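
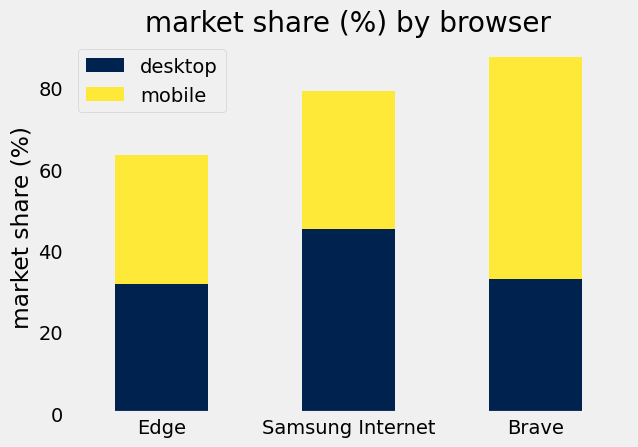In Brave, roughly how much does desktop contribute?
desktop top ≈ 30, bottom ≈ 0; segment ≈ 30.

≈ 30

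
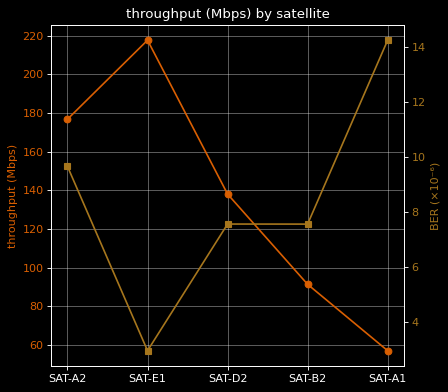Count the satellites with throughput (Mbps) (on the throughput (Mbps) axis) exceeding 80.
4

Above 80: SAT-A2, SAT-E1, SAT-D2, SAT-B2.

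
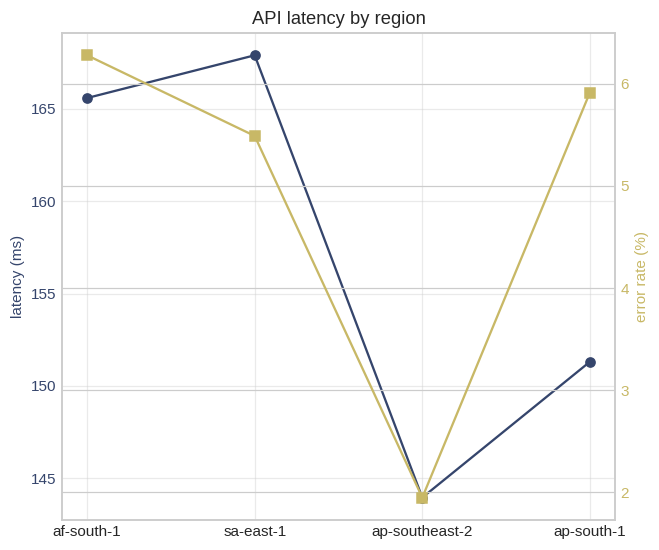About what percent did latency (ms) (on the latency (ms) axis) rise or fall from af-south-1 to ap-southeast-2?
af-south-1 ≈ 166, ap-southeast-2 ≈ 144; (144 − 166) / 166 ≈ -13.3%.

≈ -13.3%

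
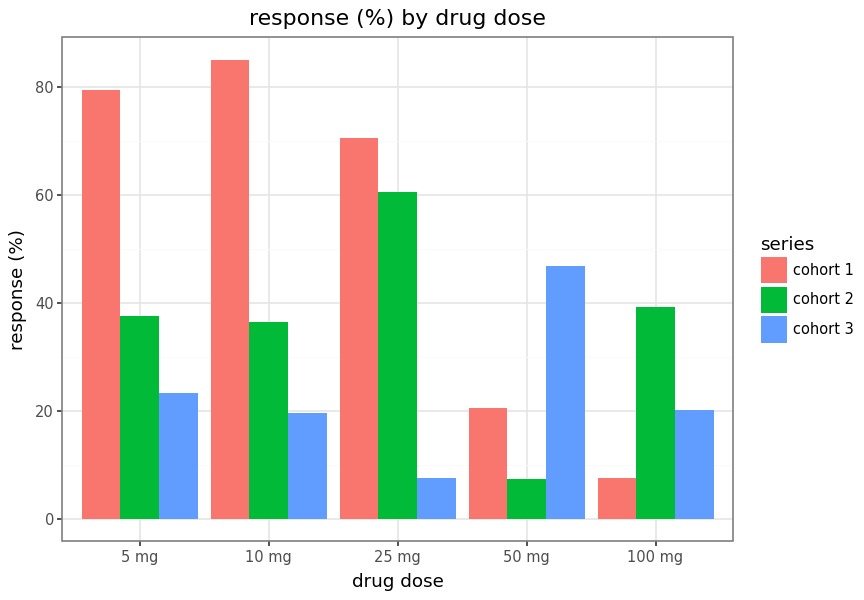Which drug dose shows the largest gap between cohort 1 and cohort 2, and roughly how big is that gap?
10 mg, ≈ 50 %

10 mg: cohort 1 ≈ 90, cohort 2 ≈ 40 → gap ≈ 50. Next-largest (5 mg) is only ≈ 40.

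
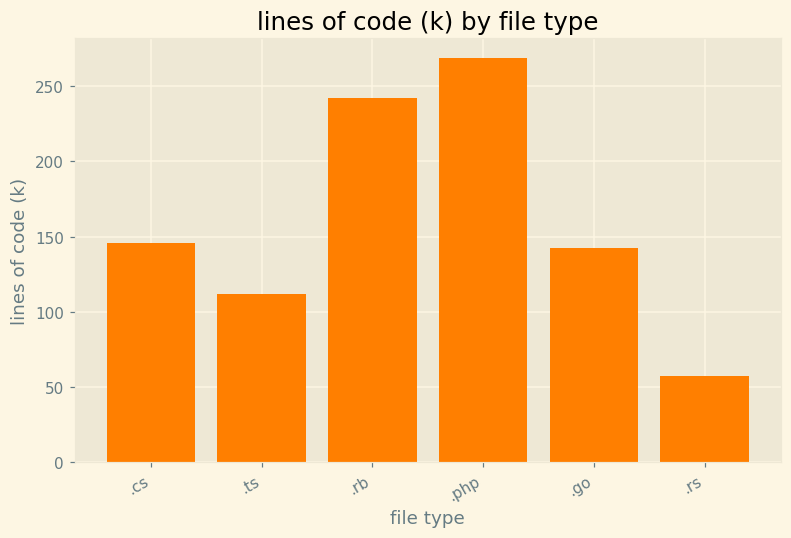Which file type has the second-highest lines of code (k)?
.rb

Top 3: .php ≈ 275, .rb ≈ 250, .cs ≈ 150.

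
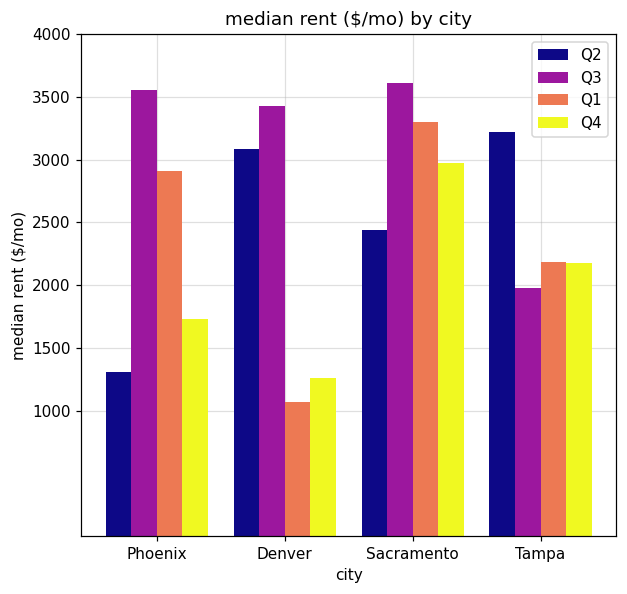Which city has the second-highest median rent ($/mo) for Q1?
Phoenix

Top 3 for Q1: Sacramento ≈ 3500, Phoenix ≈ 3000, Tampa ≈ 2000.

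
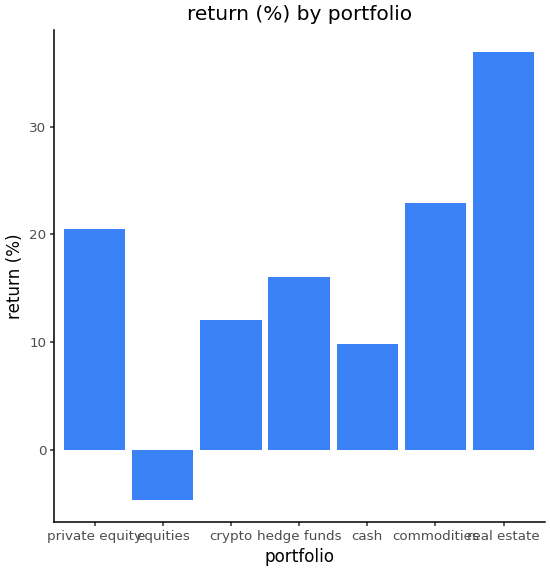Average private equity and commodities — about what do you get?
(20 + 25) / 2 ≈ 22.

≈ 22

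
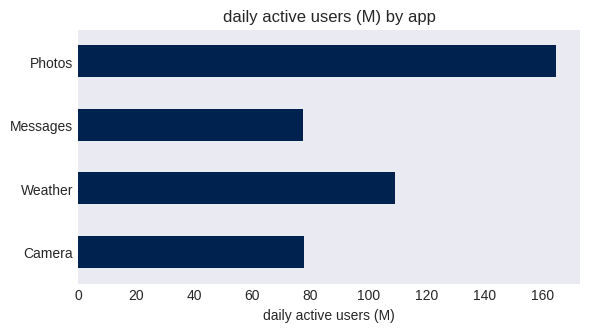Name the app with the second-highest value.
Top 3: Photos ≈ 160, Weather ≈ 100, Camera ≈ 80.

Weather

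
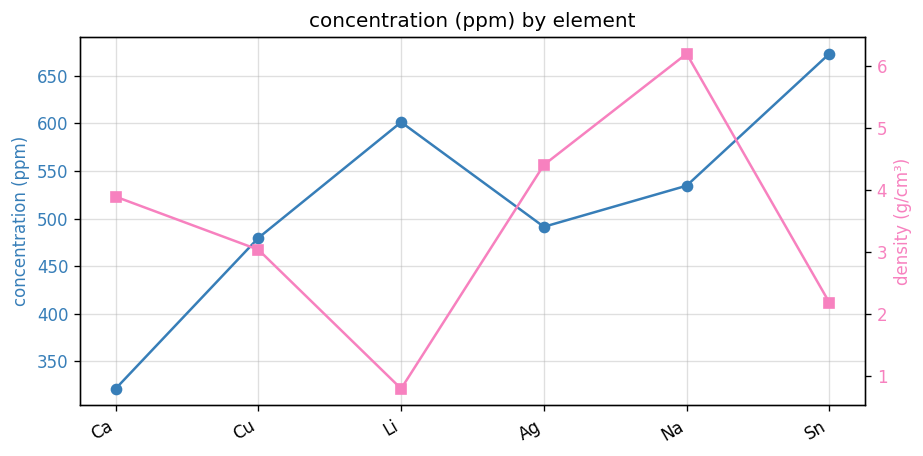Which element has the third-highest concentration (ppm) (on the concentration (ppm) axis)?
Top 4 (on the concentration (ppm) axis): Sn ≈ 650, Li ≈ 600, Na ≈ 550, Ag ≈ 500.

Na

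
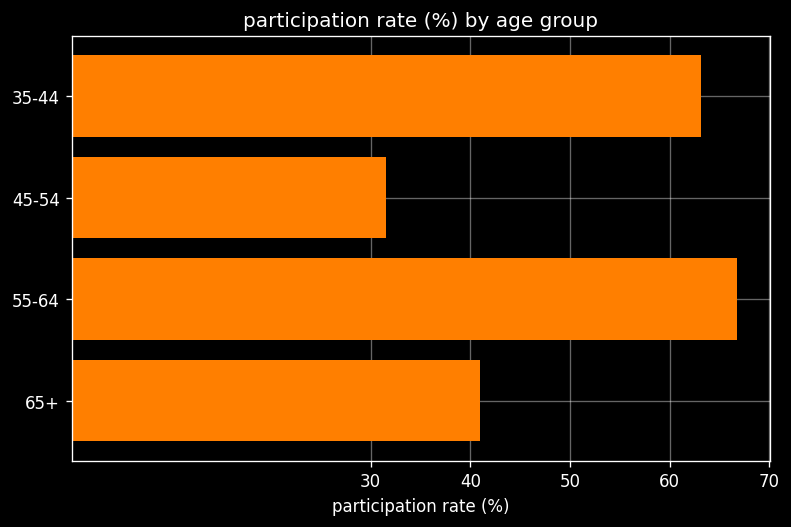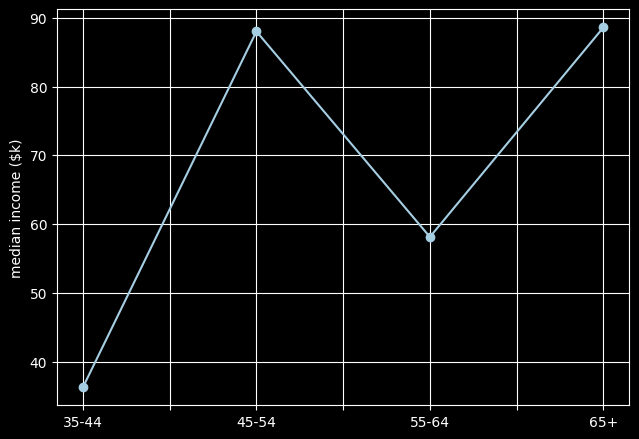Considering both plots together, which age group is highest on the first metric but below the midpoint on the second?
Chart 2 median median income ($k) ≈ 70; below-median age groups: 35-44, 55-64. Among those, 55-64 has the highest participation rate (%) (≈ 70).

55-64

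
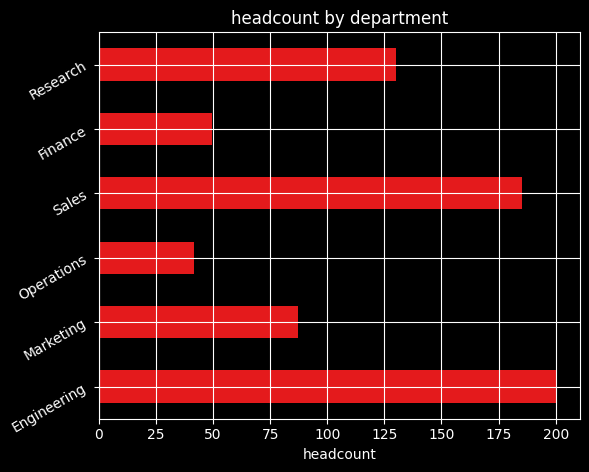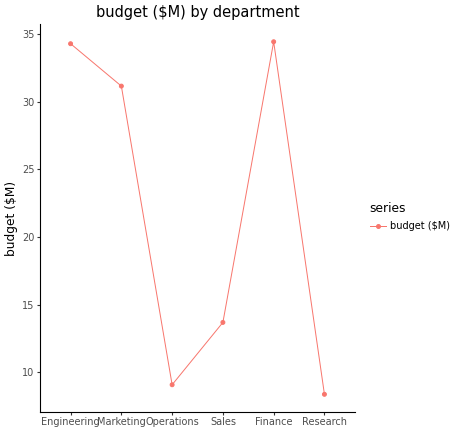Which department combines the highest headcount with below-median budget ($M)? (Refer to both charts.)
Sales

Chart 2 median budget ($M) ≈ 20; below-median departments: Operations, Sales, Research. Among those, Sales has the highest headcount (≈ 180).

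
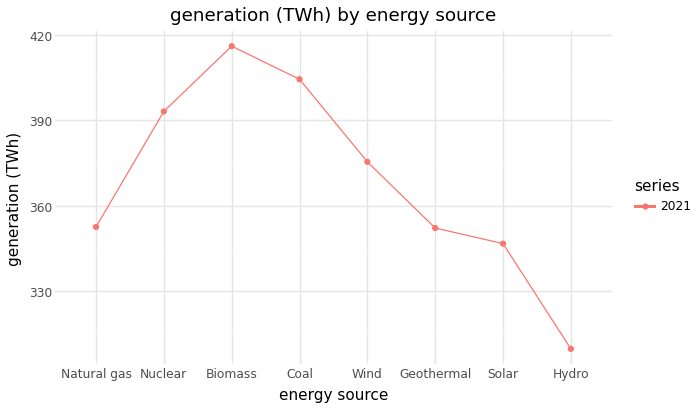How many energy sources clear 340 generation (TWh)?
7

Above 340: Natural gas, Nuclear, Biomass, Coal, Wind, Geothermal, Solar.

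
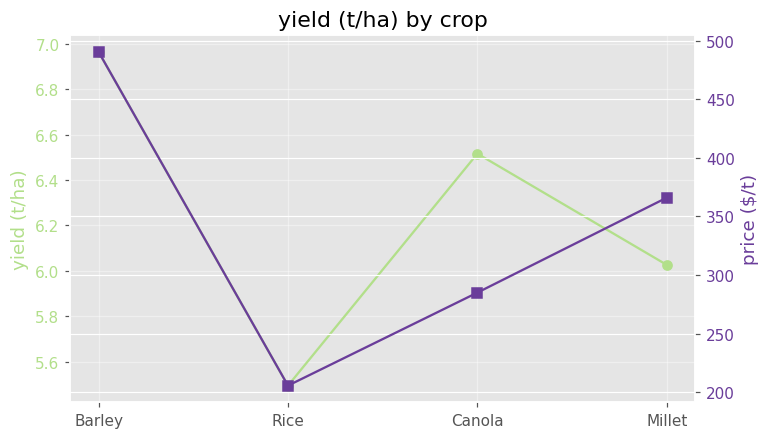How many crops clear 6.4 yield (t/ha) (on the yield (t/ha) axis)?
2

Above 6.4: Barley, Canola.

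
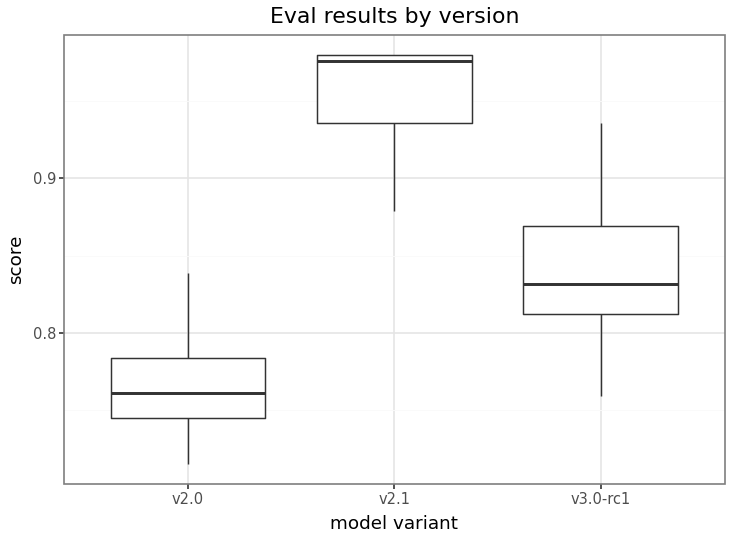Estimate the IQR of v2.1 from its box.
Q3 ≈ 0.98, Q1 ≈ 0.94; IQR ≈ 0.04.

≈ 0.04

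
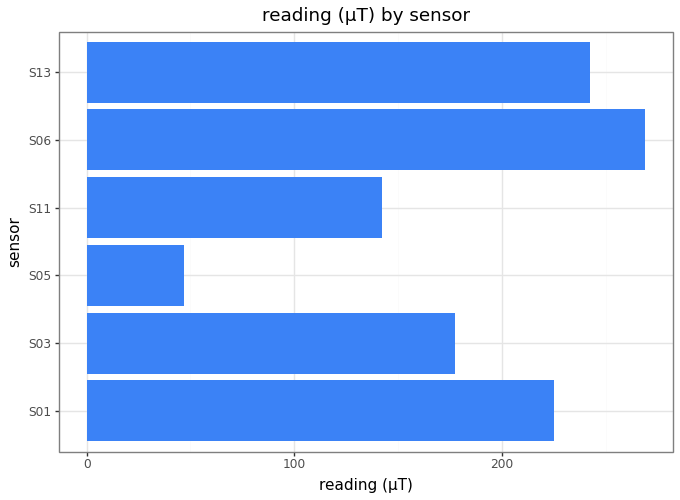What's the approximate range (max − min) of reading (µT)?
Max S06 ≈ 275, min S05 ≈ 50; range ≈ 225.

≈ 225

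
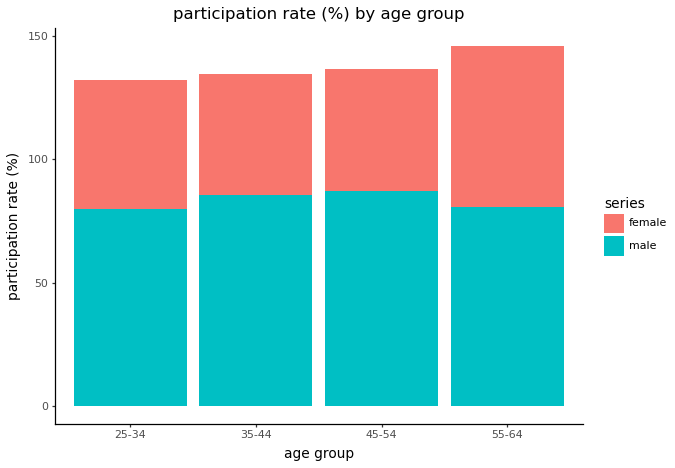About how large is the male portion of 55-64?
≈ 80

male top ≈ 80, bottom ≈ 0; segment ≈ 80.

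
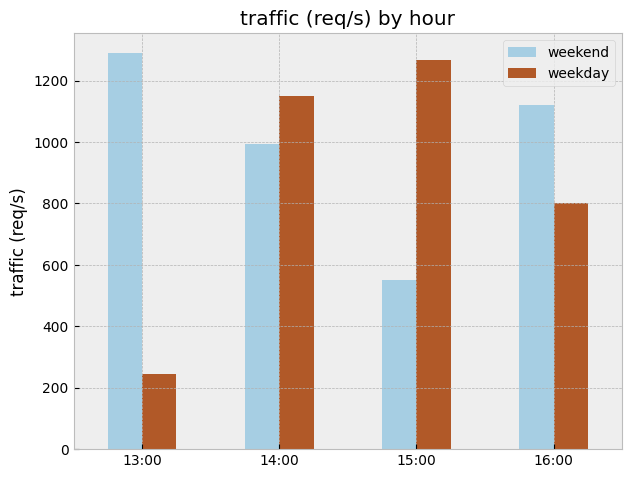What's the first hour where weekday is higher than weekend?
13:00: weekday ≈ 200 vs weekend ≈ 1200 (not yet); 14:00: weekday ≈ 1200 vs weekend ≈ 1000 (first crossover).

14:00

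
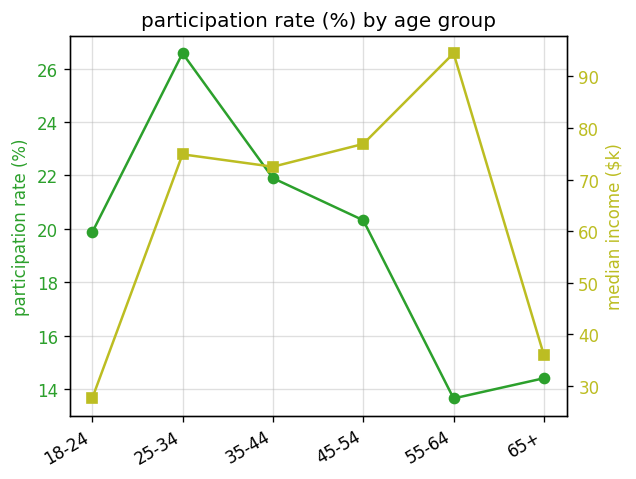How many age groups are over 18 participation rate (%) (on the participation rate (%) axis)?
Above 18: 18-24, 25-34, 35-44, 45-54.

4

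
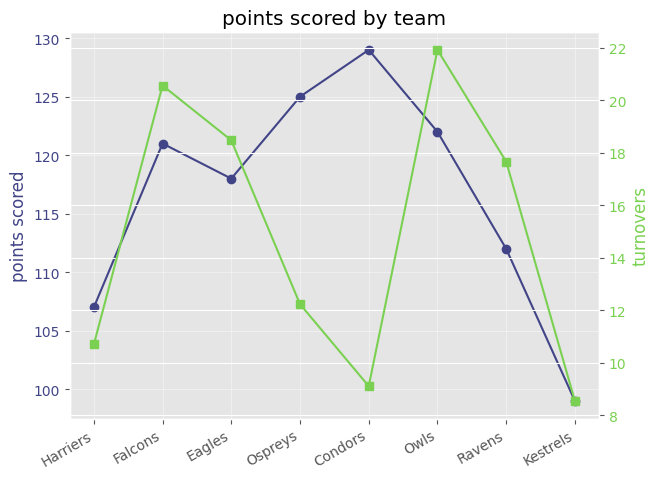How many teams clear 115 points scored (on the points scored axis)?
5

Above 115: Falcons, Eagles, Ospreys, Condors, Owls.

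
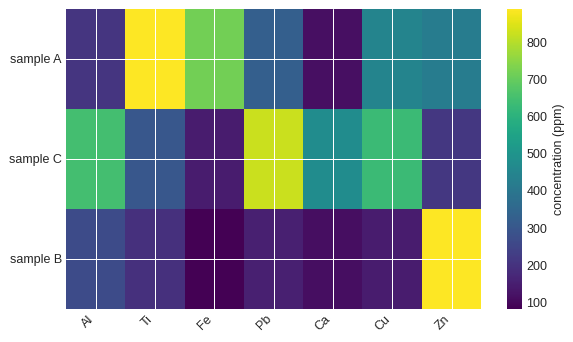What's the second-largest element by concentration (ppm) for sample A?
Fe

Top 3 for sample A: Ti ≈ 900, Fe ≈ 700, Cu ≈ 400.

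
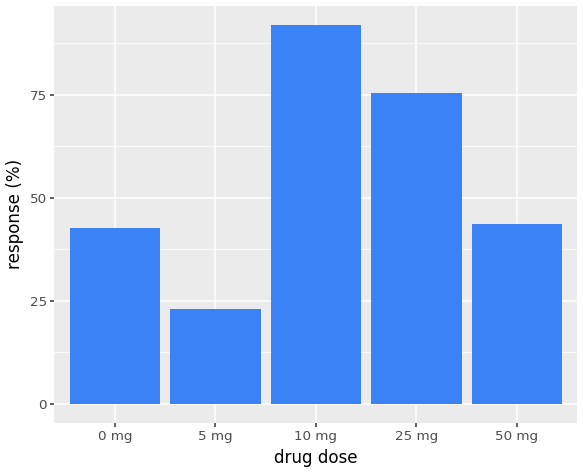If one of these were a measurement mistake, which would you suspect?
10 mg

10 mg ≈ 90; the rest sit between ≈ 20 and ≈ 80.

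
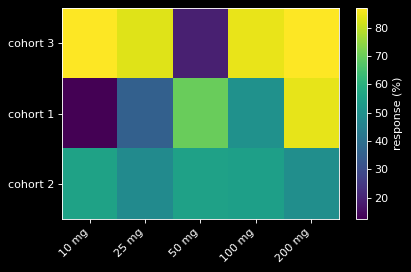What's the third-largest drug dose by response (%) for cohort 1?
100 mg

Top 4 for cohort 1: 200 mg ≈ 80, 50 mg ≈ 70, 100 mg ≈ 50, 25 mg ≈ 40.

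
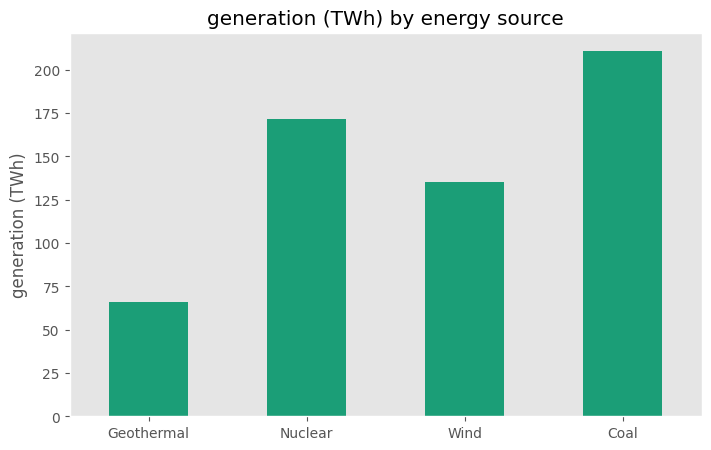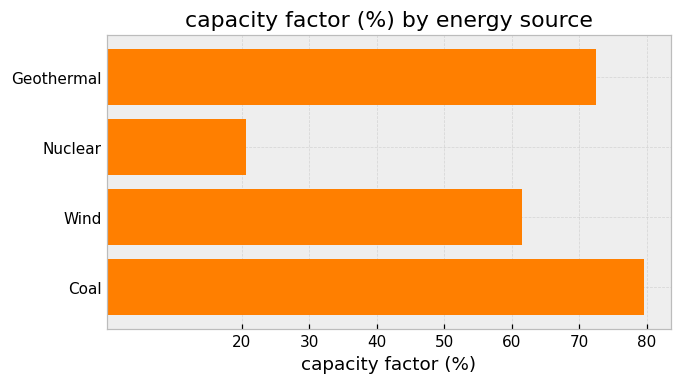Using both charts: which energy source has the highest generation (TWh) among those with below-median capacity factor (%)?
Nuclear

Chart 2 median capacity factor (%) ≈ 70; below-median energy sources: Nuclear, Wind. Among those, Nuclear has the highest generation (TWh) (≈ 180).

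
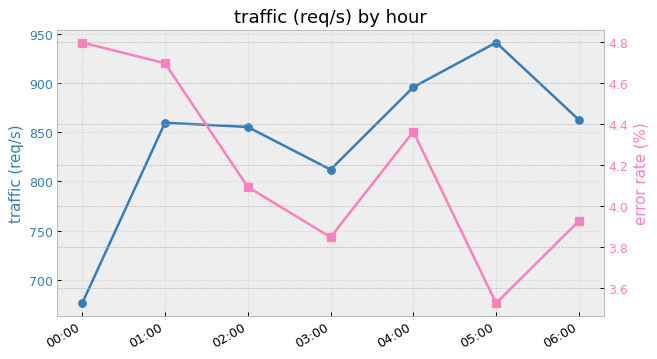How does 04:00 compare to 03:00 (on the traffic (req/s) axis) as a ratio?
04:00 ≈ 900, 03:00 ≈ 800; 900/800 ≈ 1.12.

≈ 1.12×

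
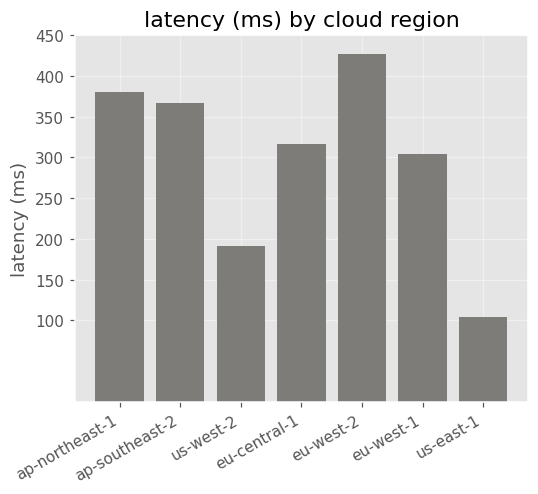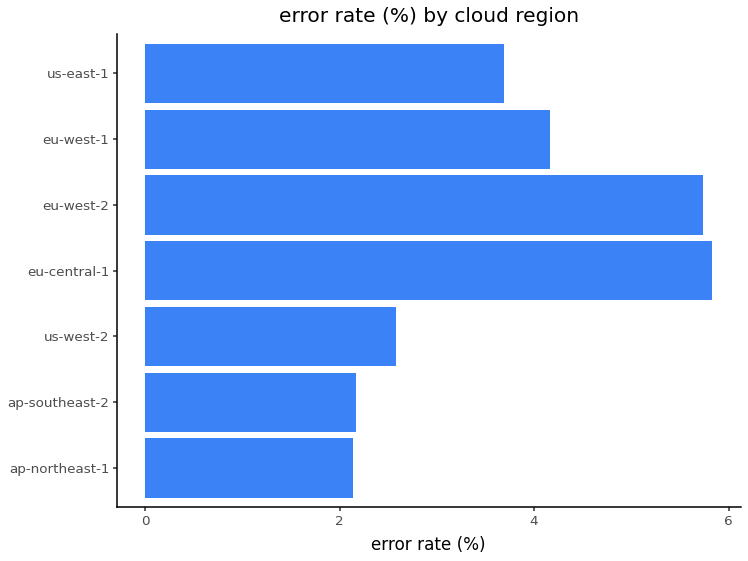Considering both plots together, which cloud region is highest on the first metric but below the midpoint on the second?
Chart 2 median error rate (%) ≈ 4; below-median cloud regions: ap-northeast-1, ap-southeast-2, us-west-2. Among those, ap-northeast-1 has the highest latency (ms) (≈ 400).

ap-northeast-1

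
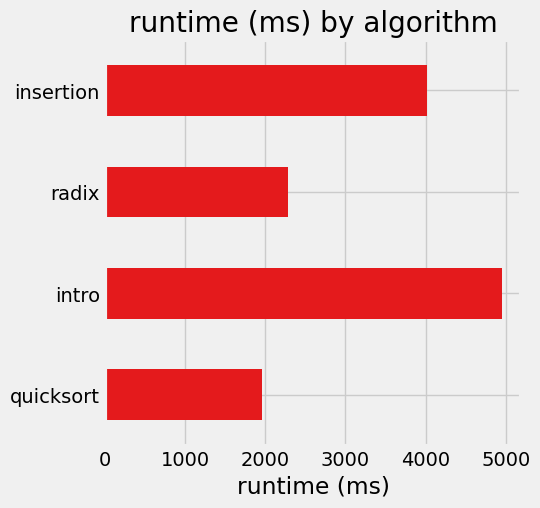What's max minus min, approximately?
Max intro ≈ 5000, min quicksort ≈ 2000; range ≈ 3000.

≈ 3000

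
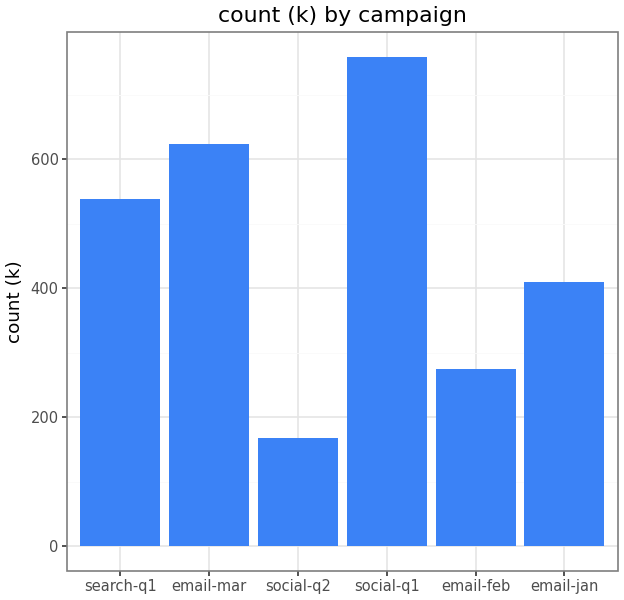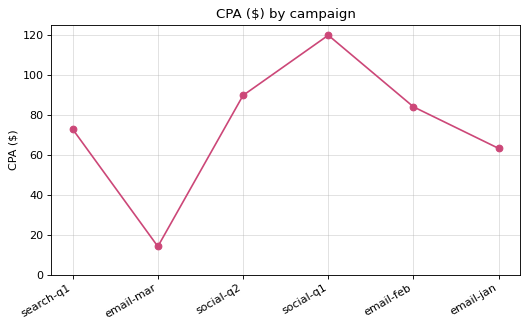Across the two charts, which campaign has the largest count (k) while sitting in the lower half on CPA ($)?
Chart 2 median CPA ($) ≈ 80; below-median campaigns: search-q1, email-mar, email-jan. Among those, email-mar has the highest count (k) (≈ 600).

email-mar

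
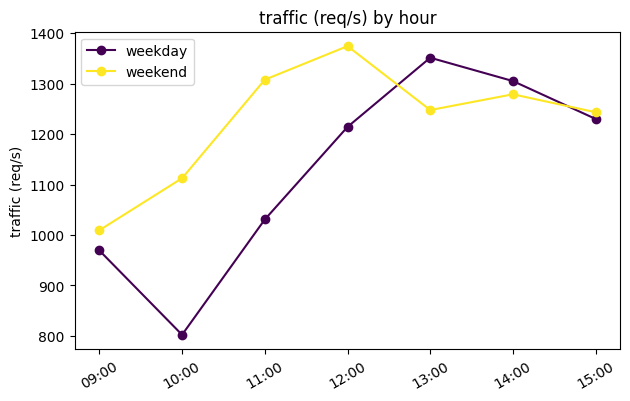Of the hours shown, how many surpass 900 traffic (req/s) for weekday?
6

Above 900: 09:00, 11:00, 12:00, 13:00, 14:00, 15:00.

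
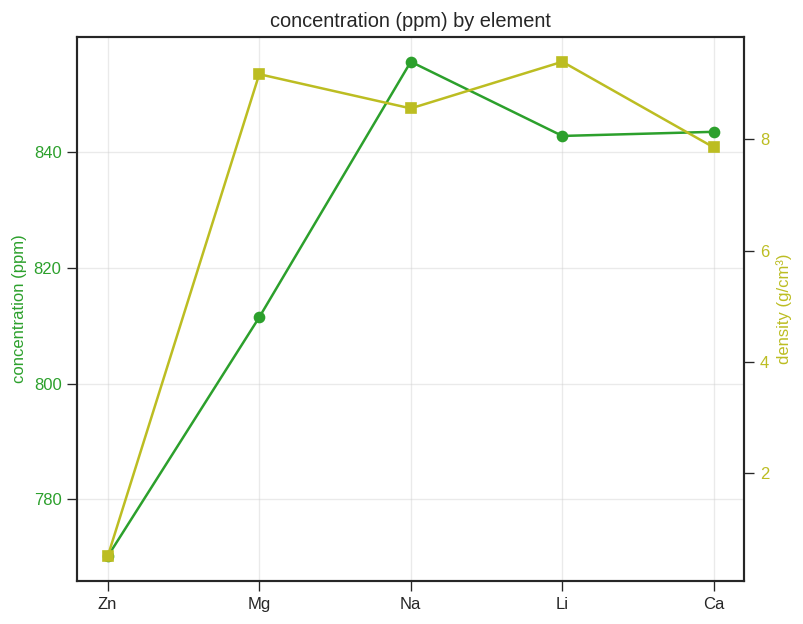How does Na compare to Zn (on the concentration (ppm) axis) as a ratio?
Na ≈ 860, Zn ≈ 770; 860/770 ≈ 1.12.

≈ 1.12×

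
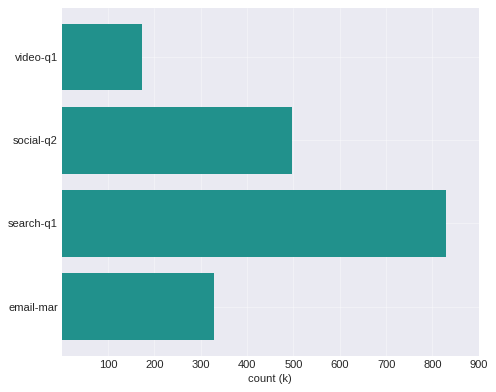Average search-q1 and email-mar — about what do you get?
(800 + 300) / 2 ≈ 550.

≈ 550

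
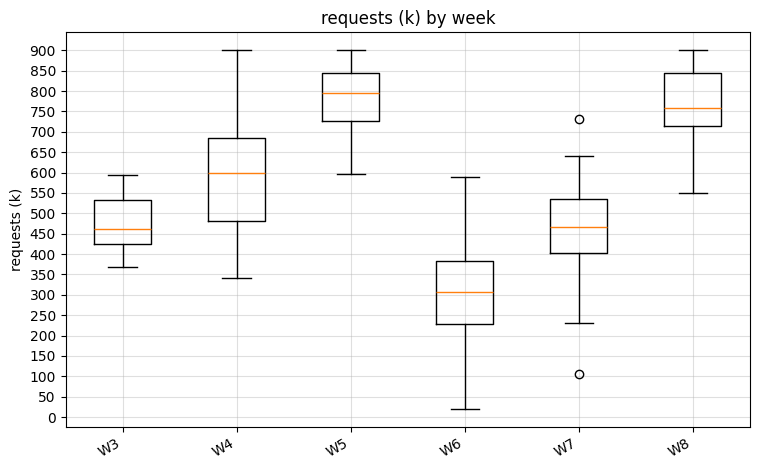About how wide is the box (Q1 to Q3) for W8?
Q3 ≈ 850, Q1 ≈ 700; IQR ≈ 150.

≈ 150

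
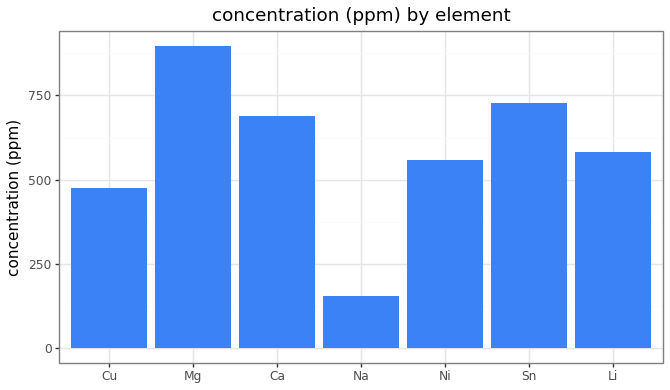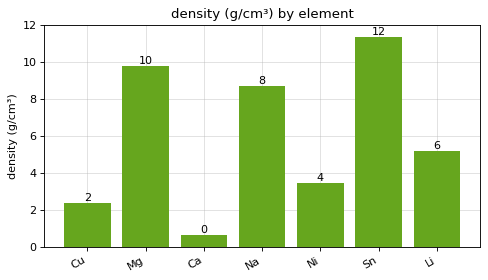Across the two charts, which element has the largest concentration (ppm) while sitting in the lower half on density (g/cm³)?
Chart 2 median density (g/cm³) ≈ 6; below-median elements: Cu, Ca, Ni. Among those, Ca has the highest concentration (ppm) (≈ 700).

Ca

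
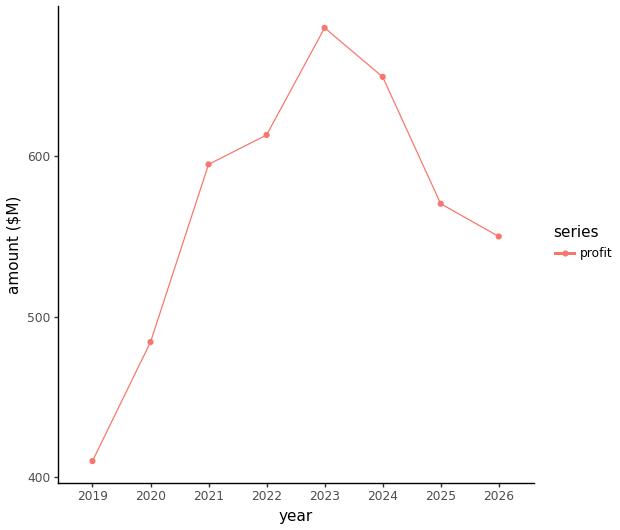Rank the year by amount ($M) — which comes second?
Top 3: 2023 ≈ 675, 2024 ≈ 650, 2022 ≈ 625.

2024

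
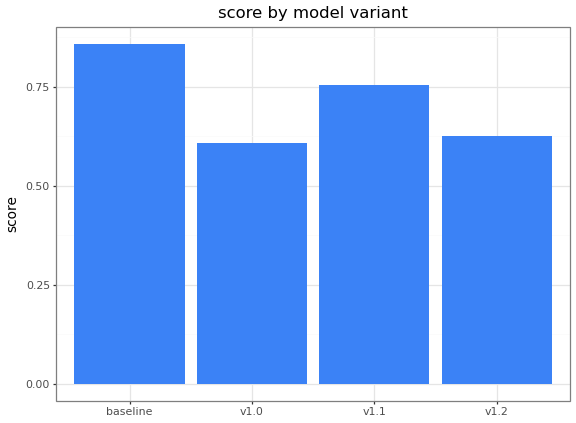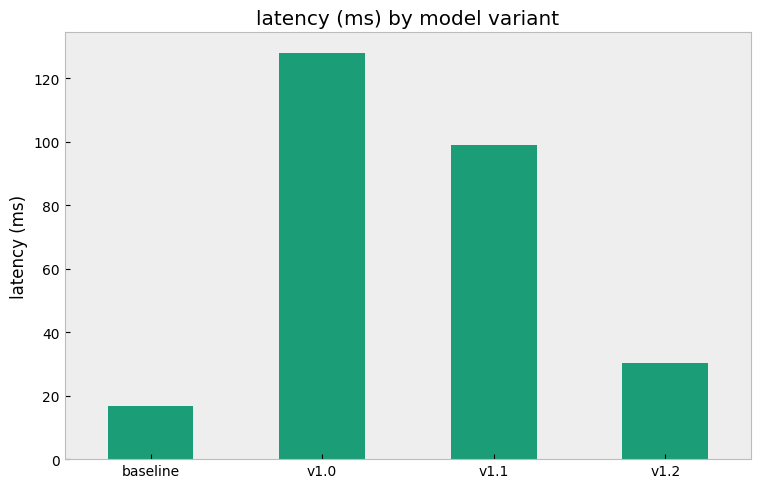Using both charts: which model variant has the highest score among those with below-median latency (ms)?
baseline

Chart 2 median latency (ms) ≈ 60; below-median model variants: baseline, v1.2. Among those, baseline has the highest score (≈ 0.9).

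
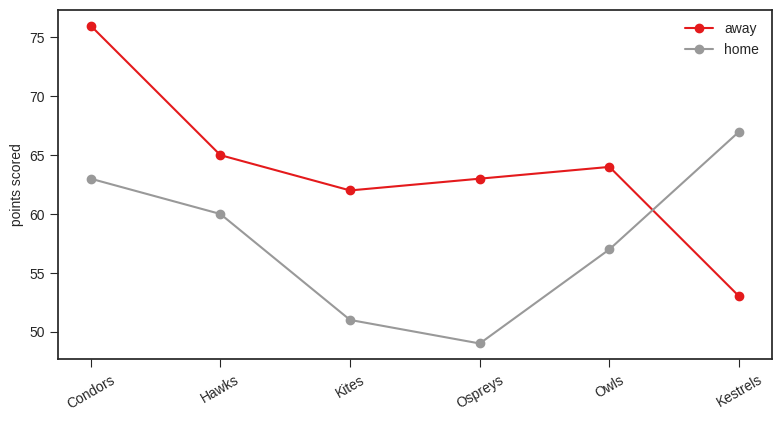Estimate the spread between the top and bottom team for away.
≈ 20

Max Condors ≈ 75, min Kestrels ≈ 55; range ≈ 20.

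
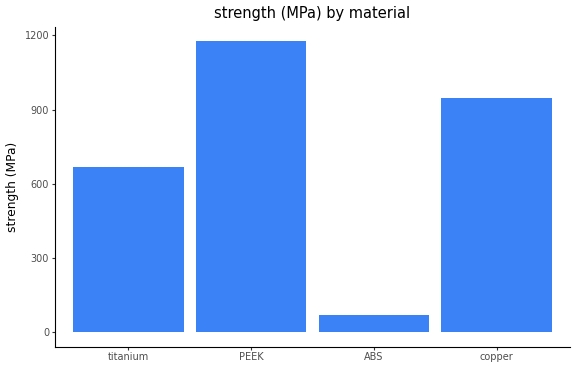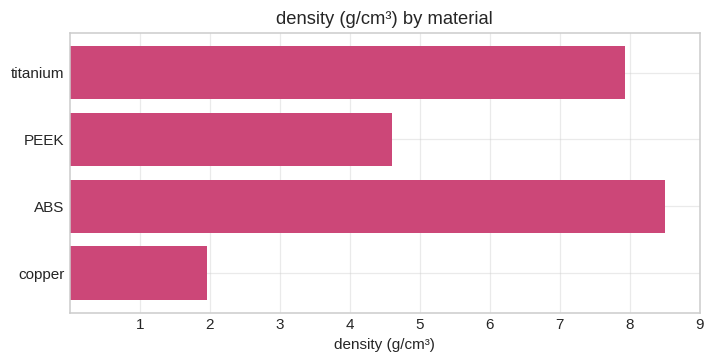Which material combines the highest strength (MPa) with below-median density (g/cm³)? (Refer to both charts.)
Chart 2 median density (g/cm³) ≈ 6; below-median materials: PEEK, copper. Among those, PEEK has the highest strength (MPa) (≈ 1200).

PEEK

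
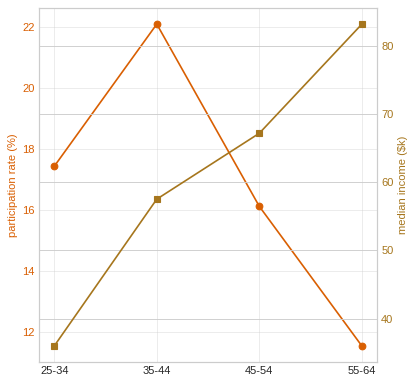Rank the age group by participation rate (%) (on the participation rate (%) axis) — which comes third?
Top 4 (on the participation rate (%) axis): 35-44 ≈ 22, 25-34 ≈ 17, 45-54 ≈ 16, 55-64 ≈ 12.

45-54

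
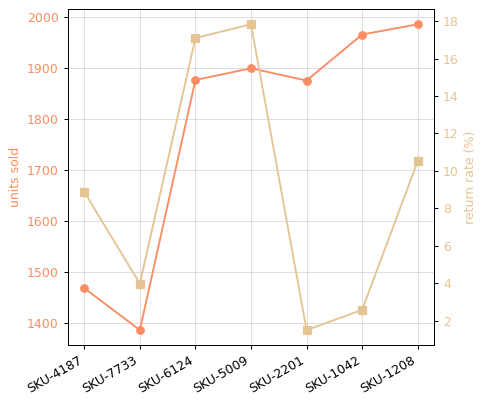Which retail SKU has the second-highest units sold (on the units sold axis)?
Top 3 (on the units sold axis): SKU-1208 ≈ 2000, SKU-1042 ≈ 1950, SKU-5009 ≈ 1900.

SKU-1042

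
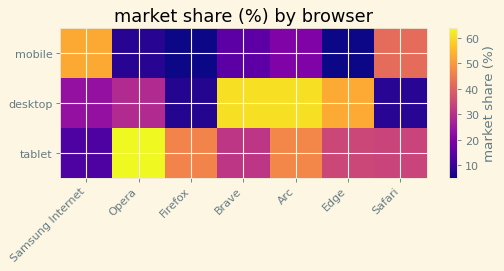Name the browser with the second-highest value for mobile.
Top 3 for mobile: Samsung Internet ≈ 55, Safari ≈ 40, Arc ≈ 20.

Safari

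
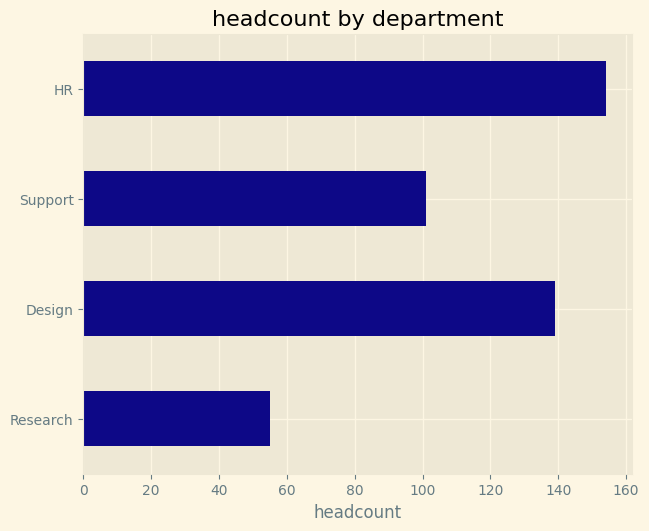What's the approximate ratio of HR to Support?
HR ≈ 160, Support ≈ 100; 160/100 ≈ 1.6.

≈ 1.6×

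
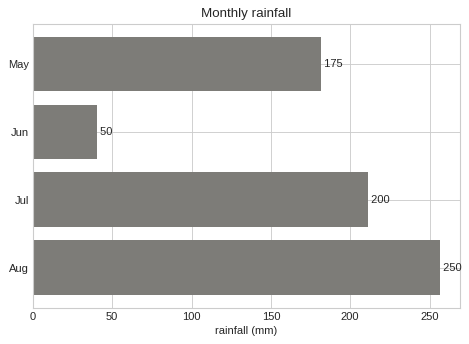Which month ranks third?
May

Top 4: Aug ≈ 250, Jul ≈ 200, May ≈ 175, Jun ≈ 50.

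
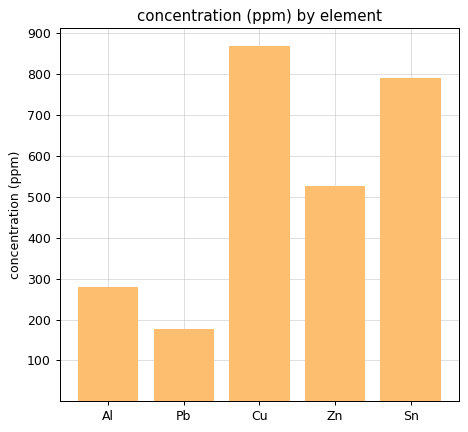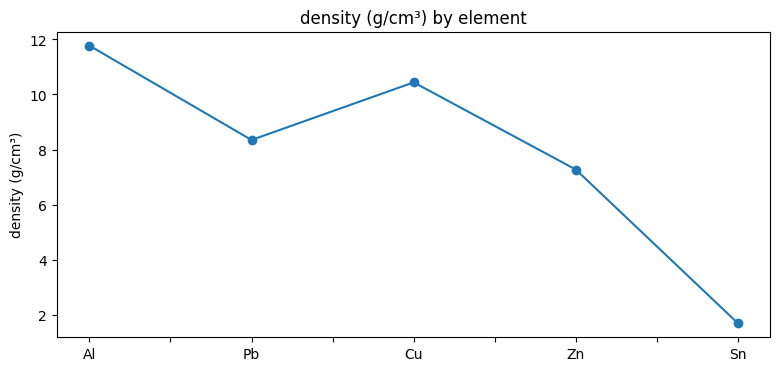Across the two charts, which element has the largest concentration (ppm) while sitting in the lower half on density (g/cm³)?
Sn

Chart 2 median density (g/cm³) ≈ 8; below-median elements: Zn, Sn. Among those, Sn has the highest concentration (ppm) (≈ 800).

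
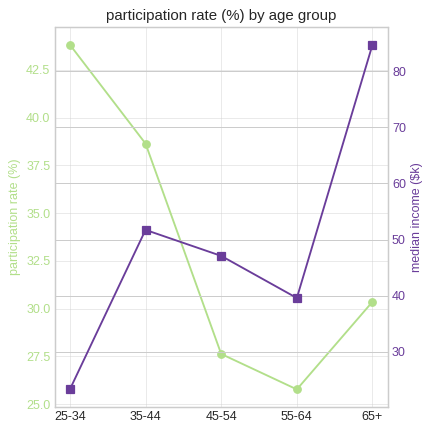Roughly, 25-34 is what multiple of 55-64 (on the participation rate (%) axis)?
≈ 1.69×

25-34 ≈ 44, 55-64 ≈ 26; 44/26 ≈ 1.69.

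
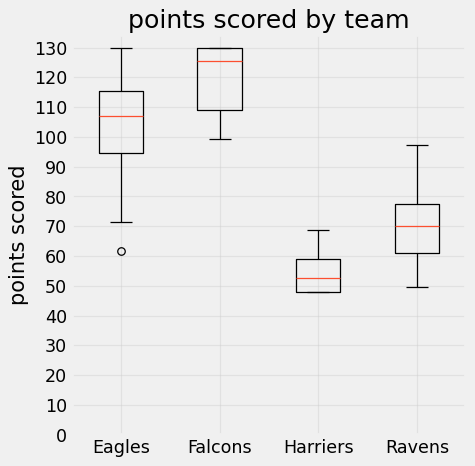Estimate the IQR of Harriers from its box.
≈ 10

Q3 ≈ 60, Q1 ≈ 50; IQR ≈ 10.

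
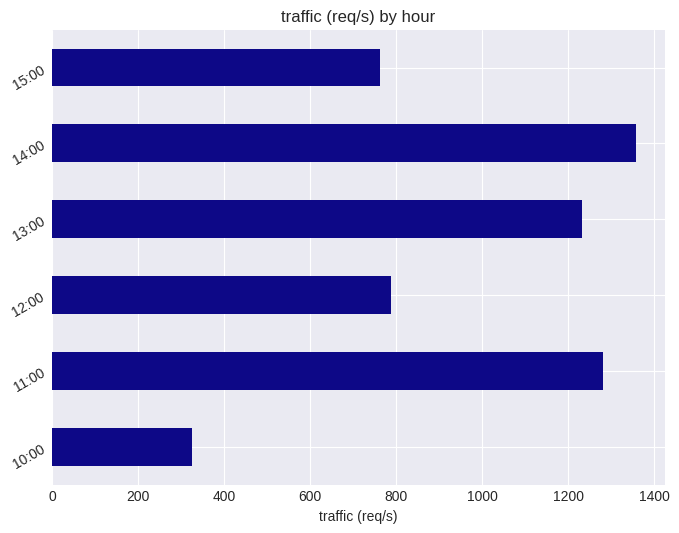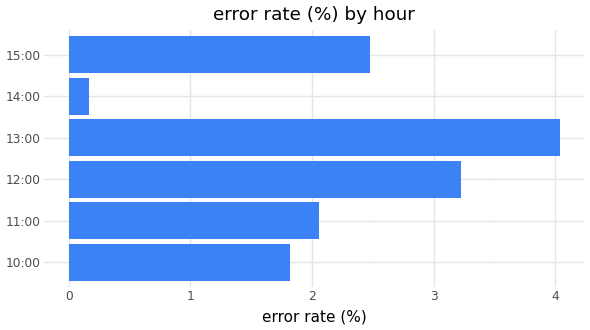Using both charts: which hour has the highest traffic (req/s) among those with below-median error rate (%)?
14:00

Chart 2 median error rate (%) ≈ 2.5; below-median hours: 10:00, 11:00, 14:00. Among those, 14:00 has the highest traffic (req/s) (≈ 1400).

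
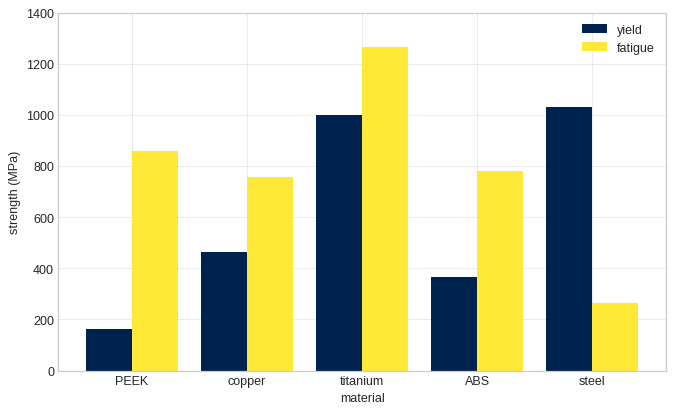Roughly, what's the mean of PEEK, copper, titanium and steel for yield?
≈ 650

(200 + 400 + 1000 + 1000) / 4 ≈ 650.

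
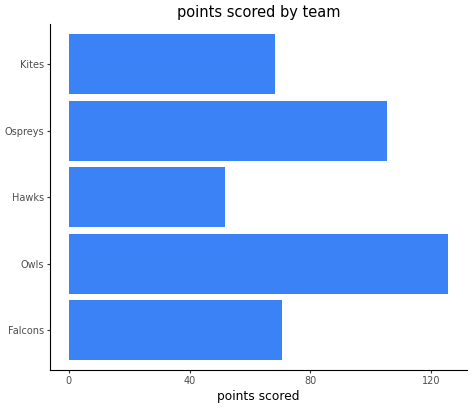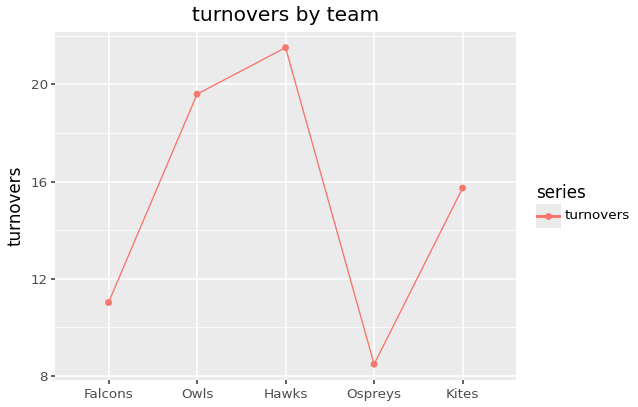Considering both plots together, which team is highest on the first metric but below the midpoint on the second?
Chart 2 median turnovers ≈ 16; below-median teams: Falcons, Ospreys. Among those, Ospreys has the highest points scored (≈ 100).

Ospreys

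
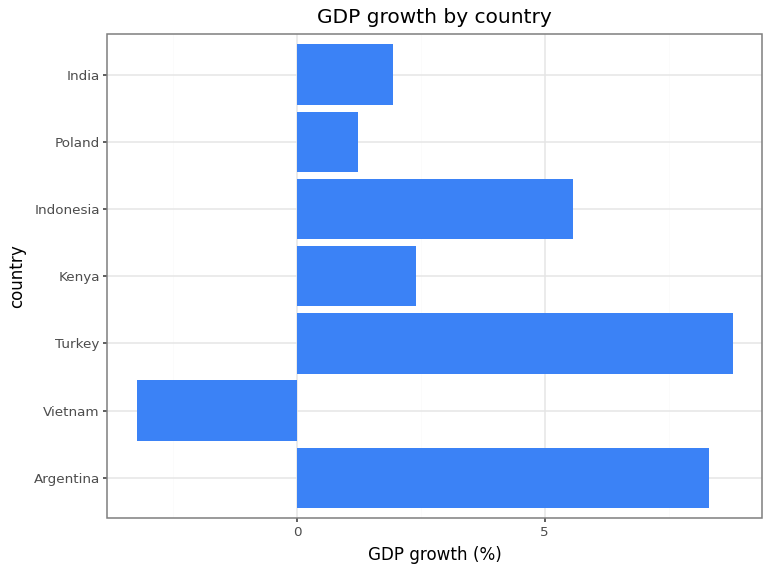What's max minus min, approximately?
Max Turkey ≈ 8, min Vietnam ≈ -4; range ≈ 12.

≈ 12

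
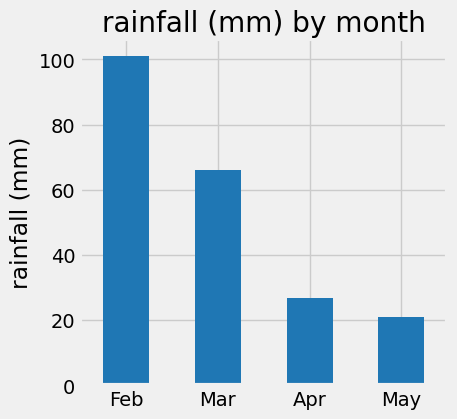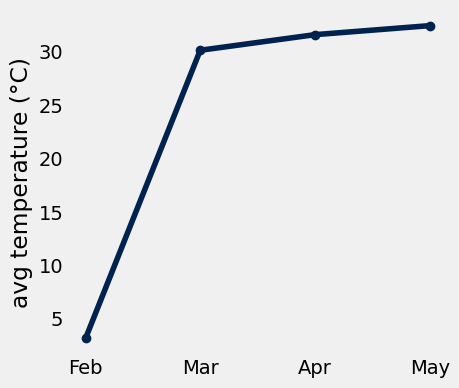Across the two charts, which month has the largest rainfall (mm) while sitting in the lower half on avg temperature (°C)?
Feb

Chart 2 median avg temperature (°C) ≈ 30; below-median months: Feb, Mar. Among those, Feb has the highest rainfall (mm) (≈ 100).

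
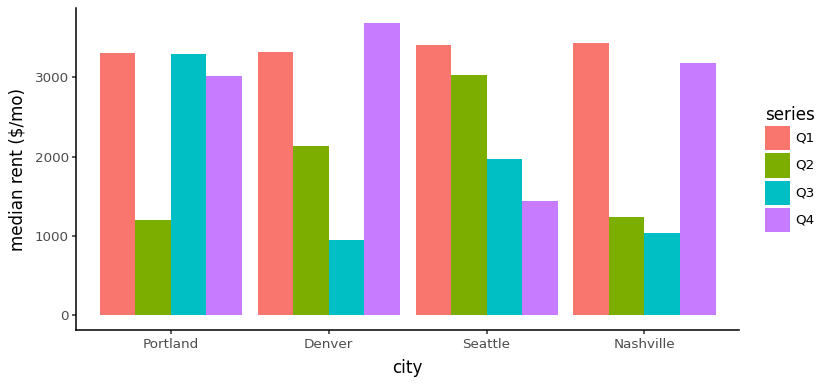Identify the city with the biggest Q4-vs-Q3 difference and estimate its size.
Denver, ≈ 2500 $/mo

Denver: Q4 ≈ 3500, Q3 ≈ 1000 → gap ≈ 2500. Next-largest (Nashville) is only ≈ 2000.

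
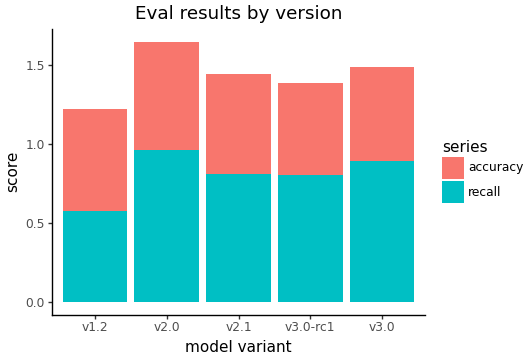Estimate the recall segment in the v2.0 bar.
recall top ≈ 1.0, bottom ≈ 0.0; segment ≈ 1.0.

≈ 1.0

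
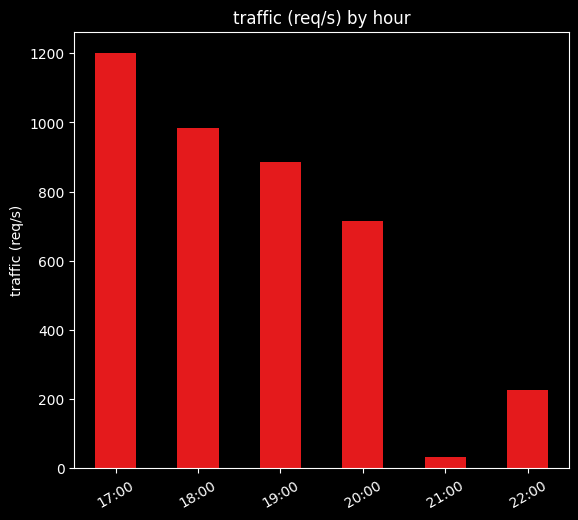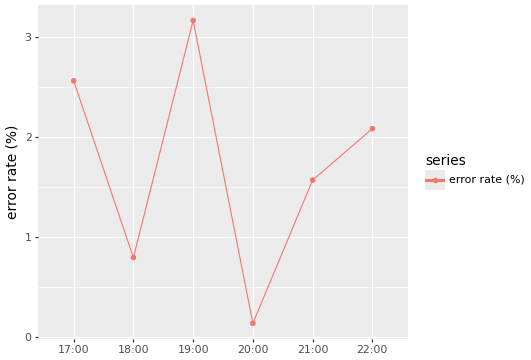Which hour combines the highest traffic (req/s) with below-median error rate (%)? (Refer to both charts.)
18:00

Chart 2 median error rate (%) ≈ 2; below-median hours: 18:00, 20:00, 21:00. Among those, 18:00 has the highest traffic (req/s) (≈ 1000).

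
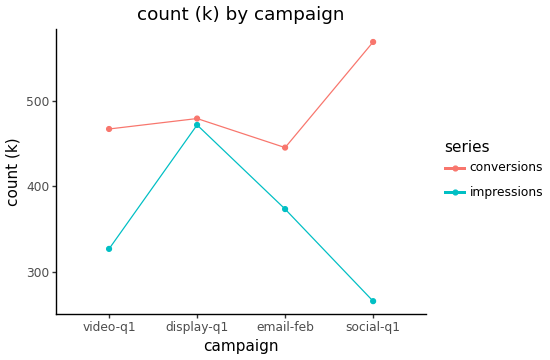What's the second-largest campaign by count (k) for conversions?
display-q1

Top 3 for conversions: social-q1 ≈ 550, display-q1 ≈ 500, video-q1 ≈ 450.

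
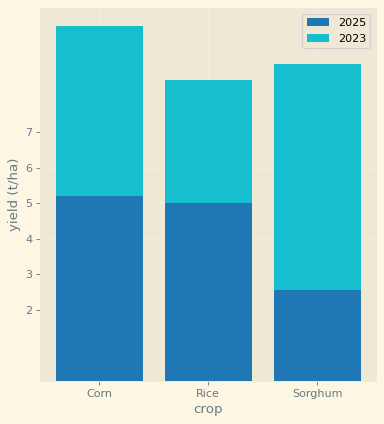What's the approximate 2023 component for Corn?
≈ 5

2023 top ≈ 10, bottom ≈ 5; segment ≈ 5.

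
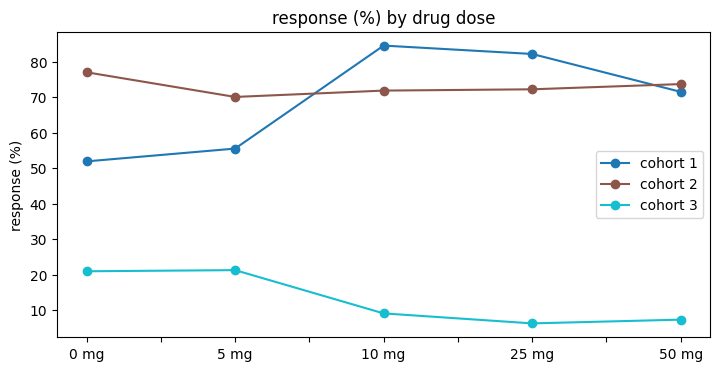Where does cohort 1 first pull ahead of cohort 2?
5 mg: cohort 1 ≈ 60 vs cohort 2 ≈ 70 (not yet); 10 mg: cohort 1 ≈ 80 vs cohort 2 ≈ 70 (first crossover).

10 mg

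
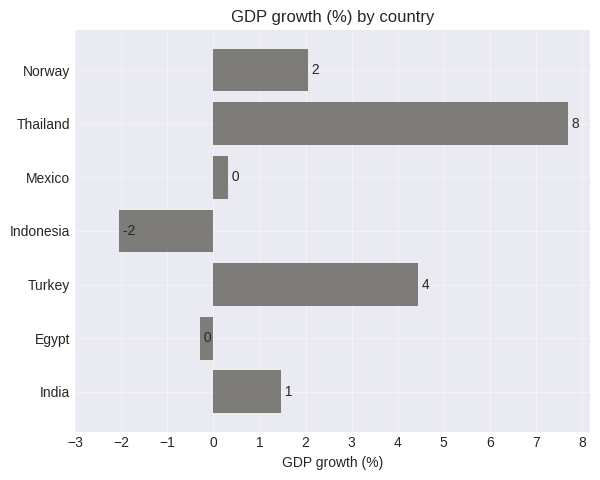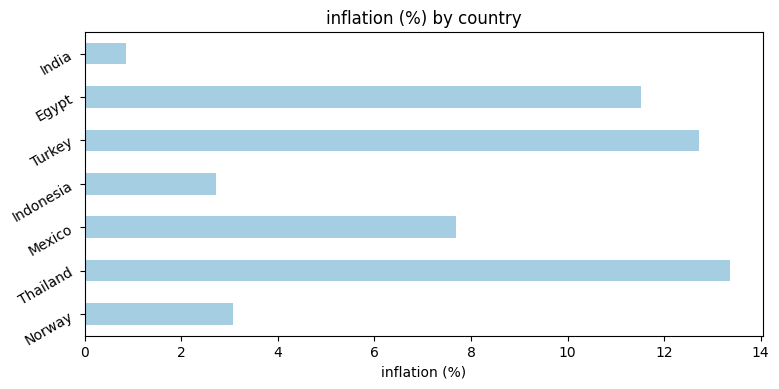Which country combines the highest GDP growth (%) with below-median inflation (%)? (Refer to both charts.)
Norway

Chart 2 median inflation (%) ≈ 8; below-median countries: Norway, Indonesia, India. Among those, Norway has the highest GDP growth (%) (≈ 2).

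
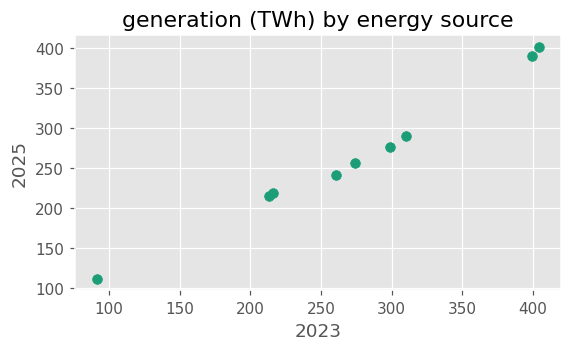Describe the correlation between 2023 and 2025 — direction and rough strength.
Points are positively correlated; strong (|r| ≈ 1.0).

positive, strong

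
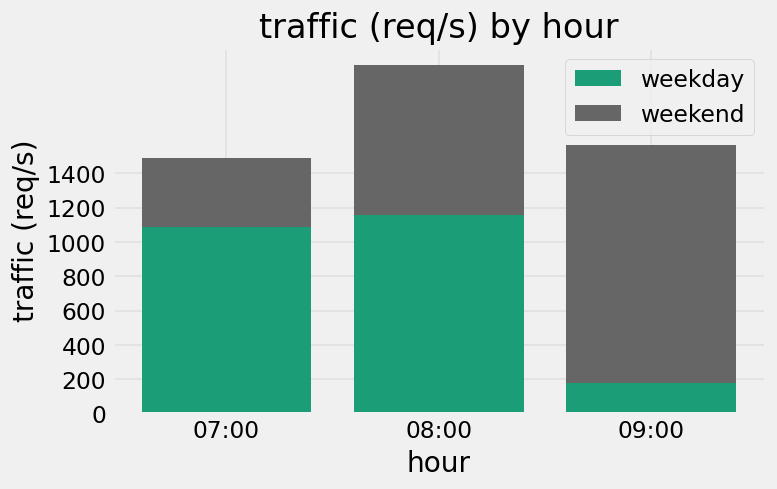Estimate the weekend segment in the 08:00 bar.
weekend top ≈ 2000, bottom ≈ 1200; segment ≈ 800.

≈ 800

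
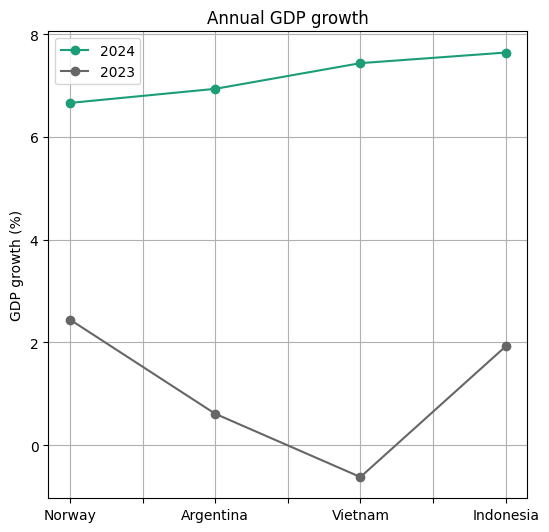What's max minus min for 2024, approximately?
≈ 1

Max Indonesia ≈ 8, min Norway ≈ 7; range ≈ 1.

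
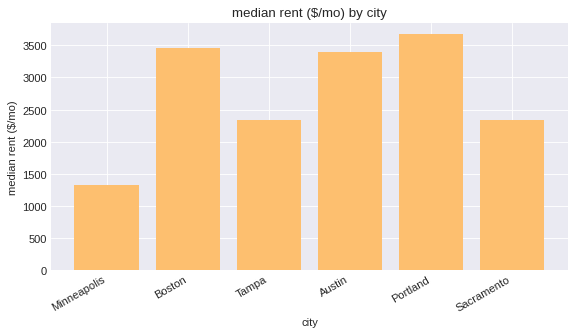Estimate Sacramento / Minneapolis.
Sacramento ≈ 2500, Minneapolis ≈ 1500; 2500/1500 ≈ 1.67.

≈ 1.67×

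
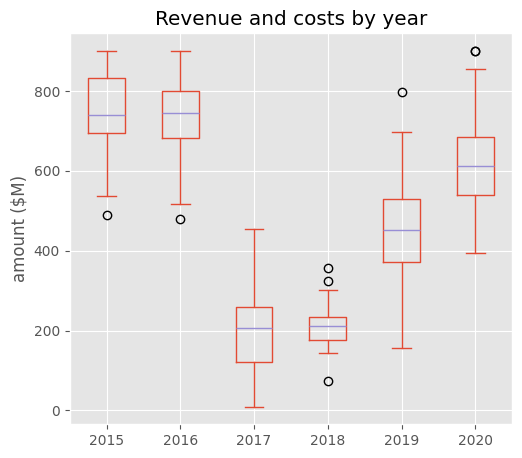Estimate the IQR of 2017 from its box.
≈ 150

Q3 ≈ 250, Q1 ≈ 100; IQR ≈ 150.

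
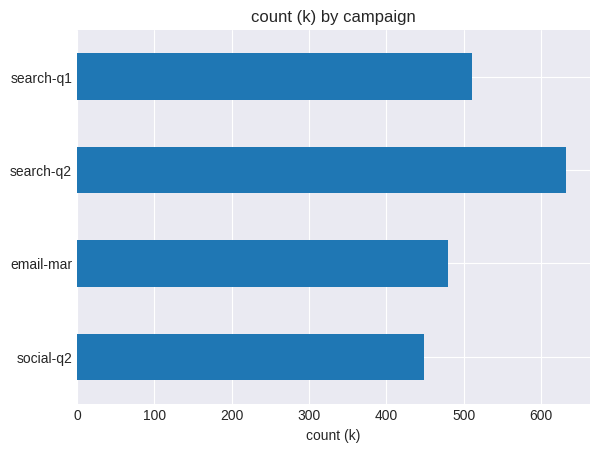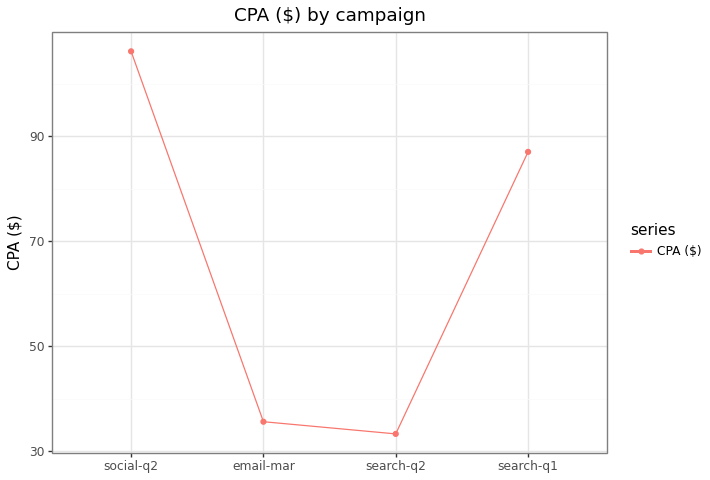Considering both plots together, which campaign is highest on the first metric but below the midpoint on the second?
Chart 2 median CPA ($) ≈ 60; below-median campaigns: email-mar, search-q2. Among those, search-q2 has the highest count (k) (≈ 600).

search-q2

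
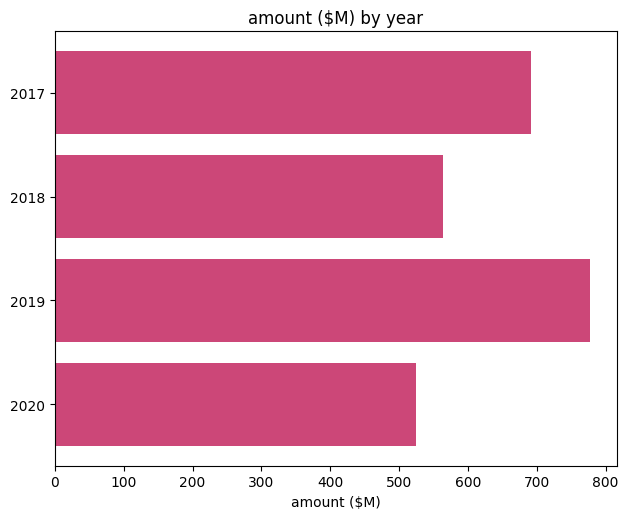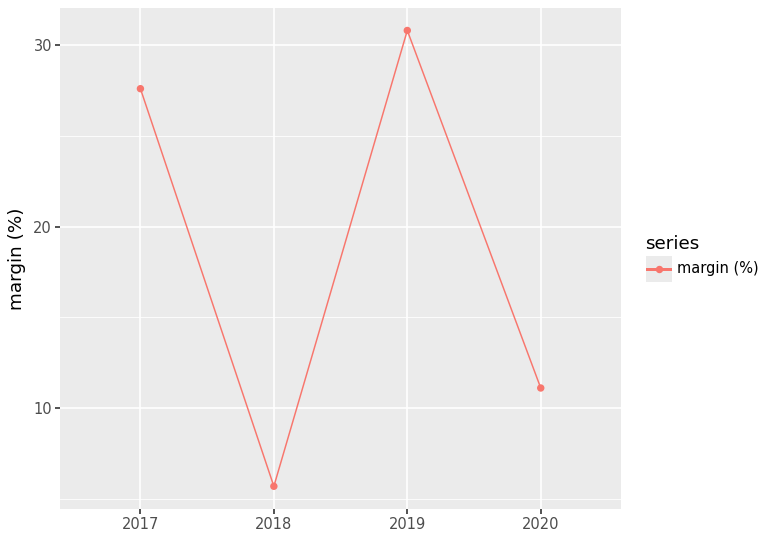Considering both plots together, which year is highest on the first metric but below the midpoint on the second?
Chart 2 median margin (%) ≈ 20; below-median years: 2018, 2020. Among those, 2018 has the highest amount ($M) (≈ 600).

2018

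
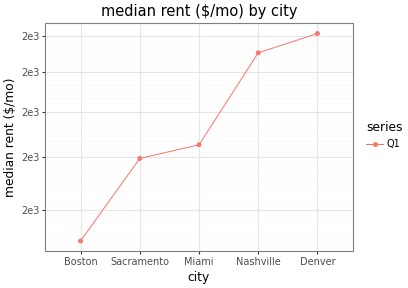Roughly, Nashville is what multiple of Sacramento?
Nashville ≈ 2400, Sacramento ≈ 1700; 2400/1700 ≈ 1.41.

≈ 1.41×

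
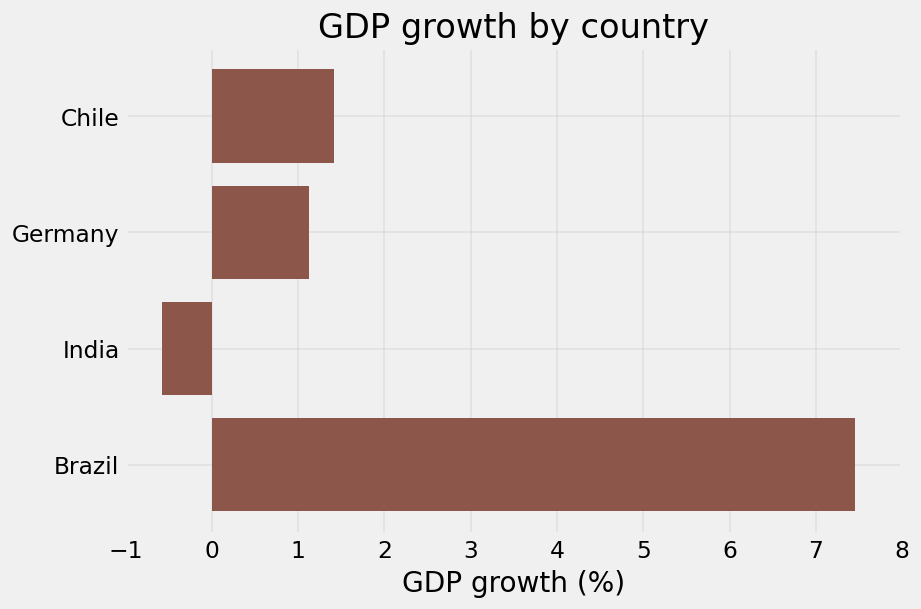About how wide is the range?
Max Brazil ≈ 7, min India ≈ -1; range ≈ 8.

≈ 8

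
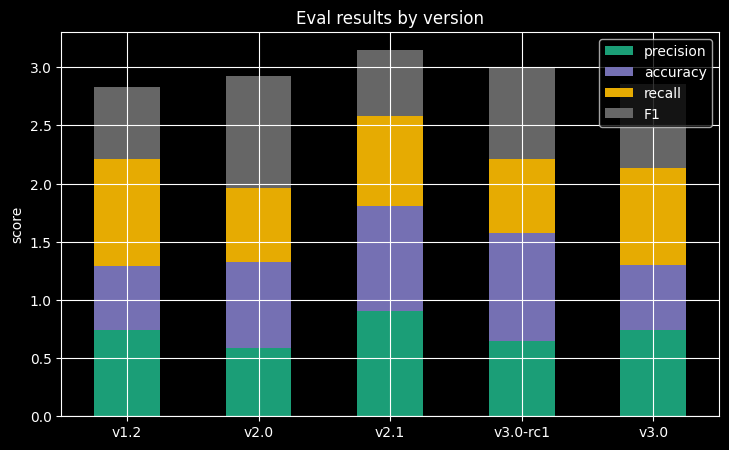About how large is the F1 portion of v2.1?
F1 top ≈ 3.0, bottom ≈ 2.5; segment ≈ 0.5.

≈ 0.5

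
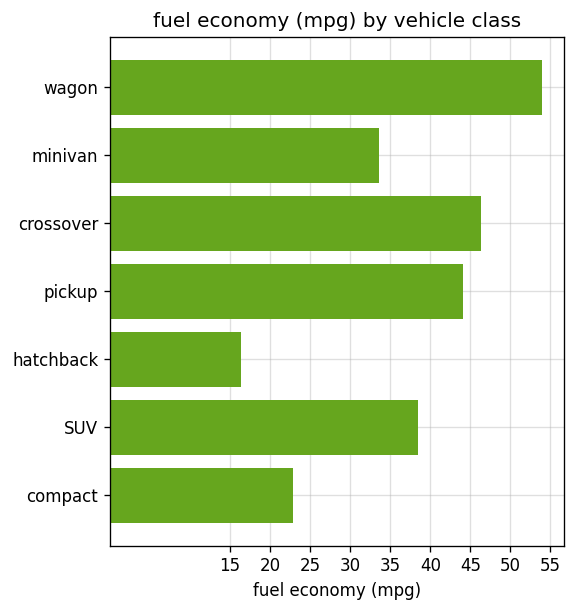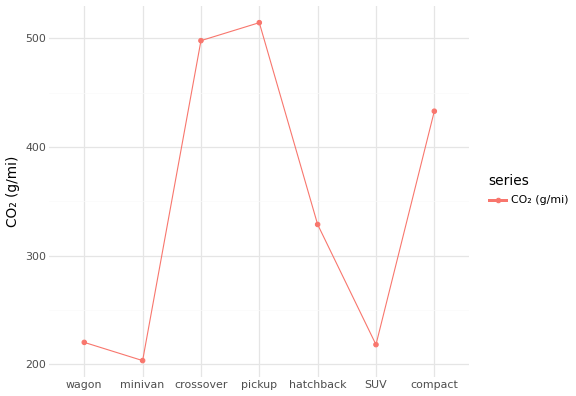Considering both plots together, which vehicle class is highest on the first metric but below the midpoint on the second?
Chart 2 median CO₂ (g/mi) ≈ 350; below-median vehicle classes: wagon, minivan, SUV. Among those, wagon has the highest fuel economy (mpg) (≈ 55).

wagon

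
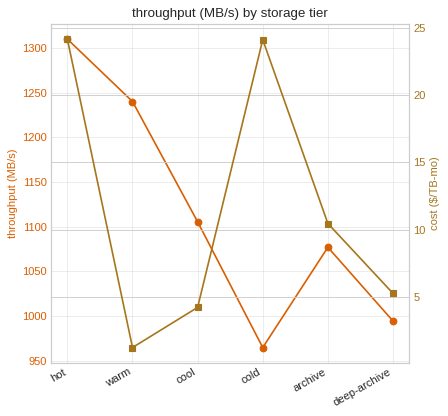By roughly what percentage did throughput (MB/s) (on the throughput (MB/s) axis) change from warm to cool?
warm ≈ 1250, cool ≈ 1100; (1100 − 1250) / 1250 ≈ -12%.

≈ -12%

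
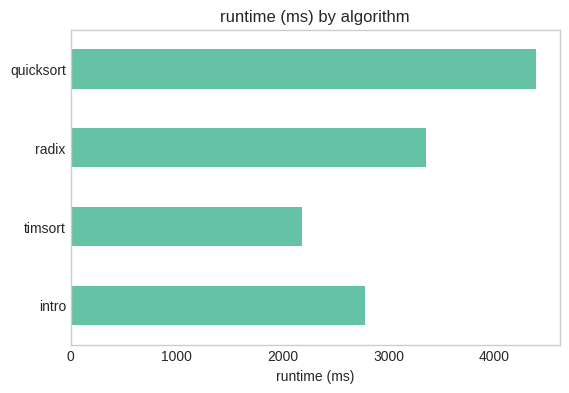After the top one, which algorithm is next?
Top 3: quicksort ≈ 4500, radix ≈ 3500, intro ≈ 3000.

radix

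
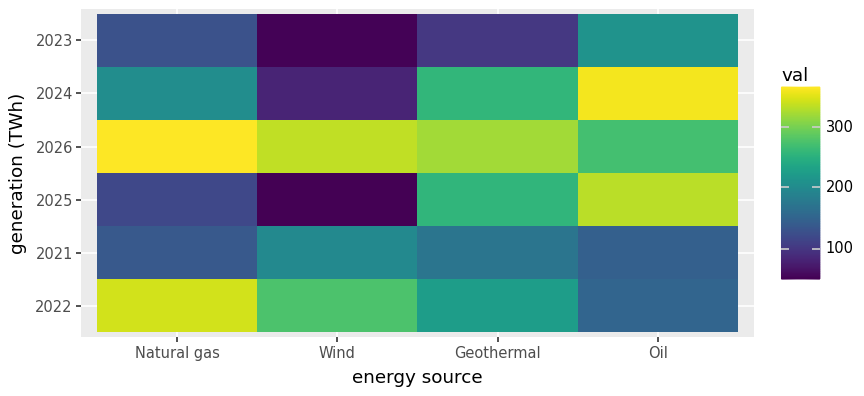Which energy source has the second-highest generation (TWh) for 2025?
Geothermal

Top 3 for 2025: Oil ≈ 350, Geothermal ≈ 250, Natural gas ≈ 100.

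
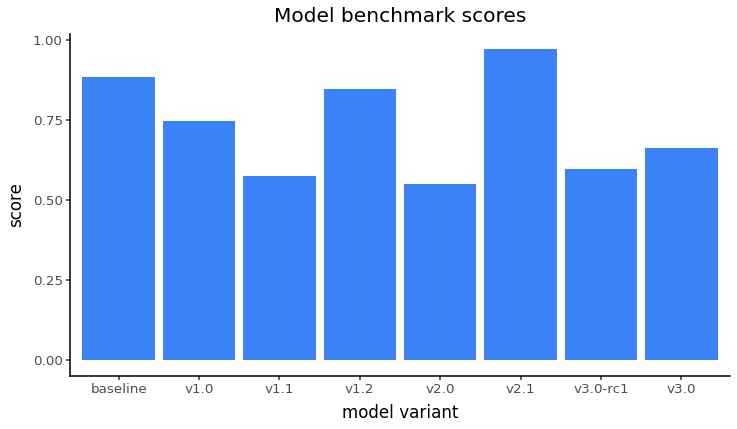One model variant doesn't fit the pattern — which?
v2.1 ≈ 1.0; the rest sit between ≈ 0.6 and ≈ 0.9.

v2.1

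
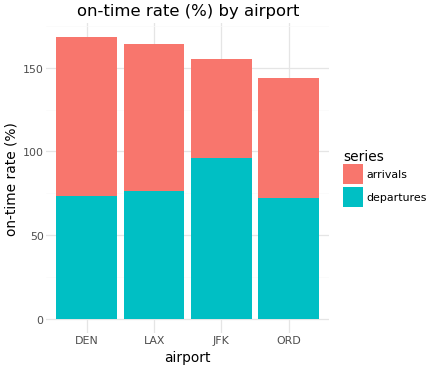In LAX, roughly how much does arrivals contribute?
arrivals top ≈ 160, bottom ≈ 80; segment ≈ 80.

≈ 80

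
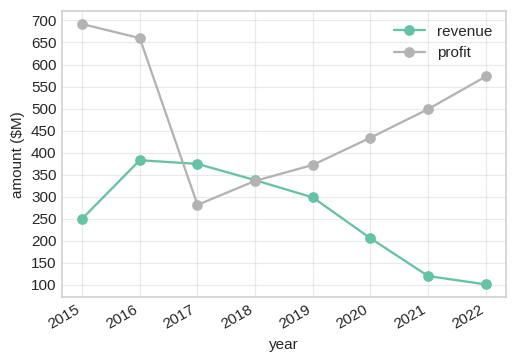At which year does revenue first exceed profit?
2016: revenue ≈ 400 vs profit ≈ 650 (not yet); 2017: revenue ≈ 350 vs profit ≈ 300 (first crossover).

2017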